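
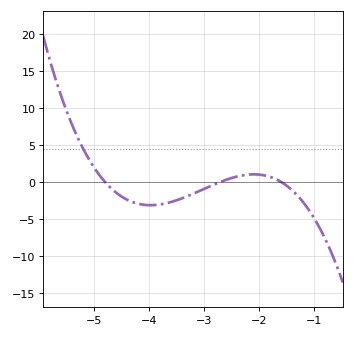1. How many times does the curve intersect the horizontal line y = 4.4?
1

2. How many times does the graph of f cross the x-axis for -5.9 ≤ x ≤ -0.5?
3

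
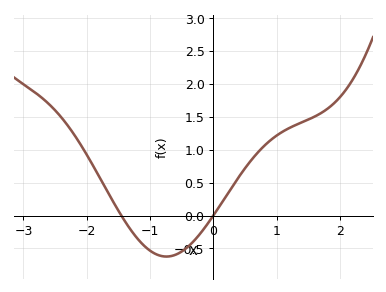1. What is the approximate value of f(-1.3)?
-0.2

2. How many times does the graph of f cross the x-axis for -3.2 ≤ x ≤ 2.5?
2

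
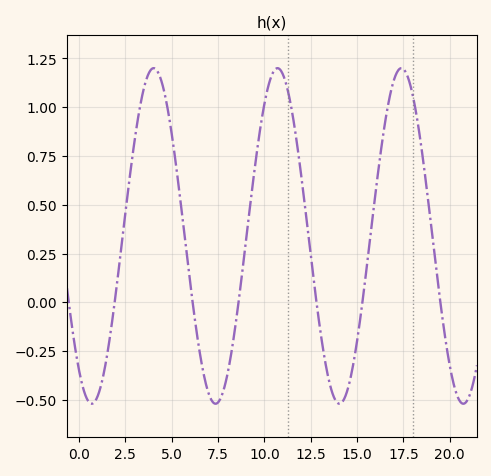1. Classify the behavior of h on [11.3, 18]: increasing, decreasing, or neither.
neither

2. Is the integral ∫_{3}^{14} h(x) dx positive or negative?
positive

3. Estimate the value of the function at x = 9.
0.309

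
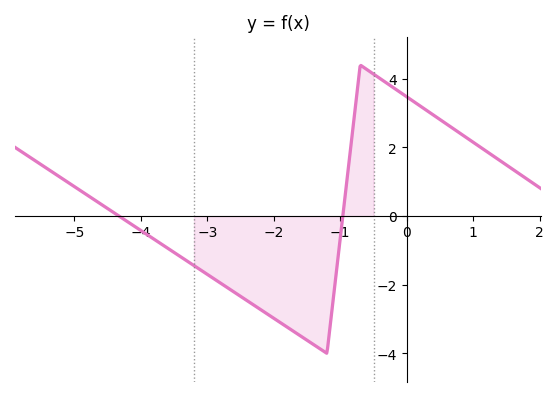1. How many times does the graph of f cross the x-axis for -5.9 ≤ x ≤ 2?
2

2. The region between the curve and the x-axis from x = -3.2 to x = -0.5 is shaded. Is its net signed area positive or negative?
negative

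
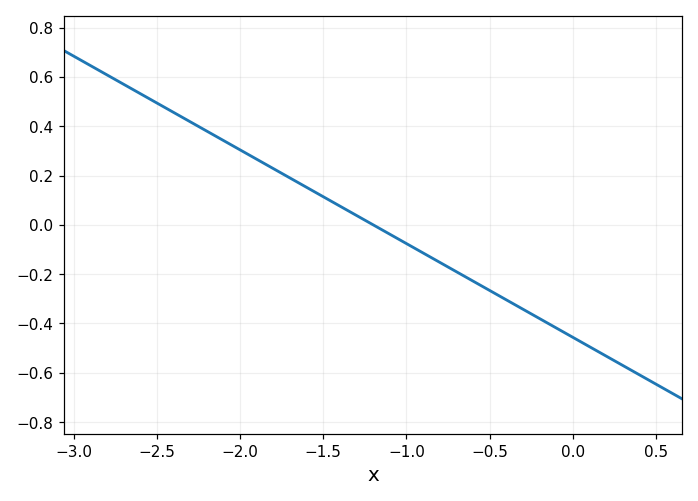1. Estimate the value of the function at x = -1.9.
0.266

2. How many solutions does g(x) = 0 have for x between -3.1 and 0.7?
1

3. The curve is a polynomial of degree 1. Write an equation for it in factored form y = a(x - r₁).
y = -0.38(x + 1.2)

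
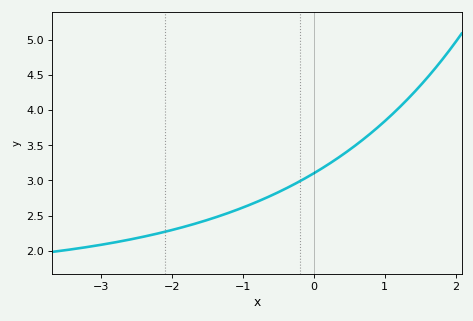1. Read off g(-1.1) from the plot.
2.57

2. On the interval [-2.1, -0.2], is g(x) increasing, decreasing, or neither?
increasing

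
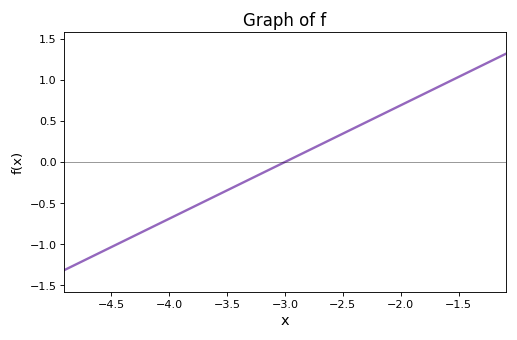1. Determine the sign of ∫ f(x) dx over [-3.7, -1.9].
positive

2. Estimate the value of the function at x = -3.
0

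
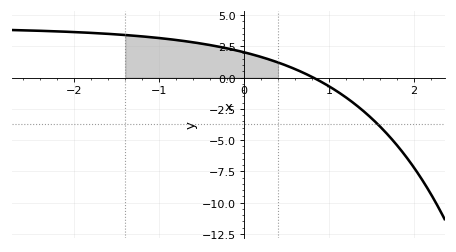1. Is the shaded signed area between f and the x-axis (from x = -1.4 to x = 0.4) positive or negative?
positive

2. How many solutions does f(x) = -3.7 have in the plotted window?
1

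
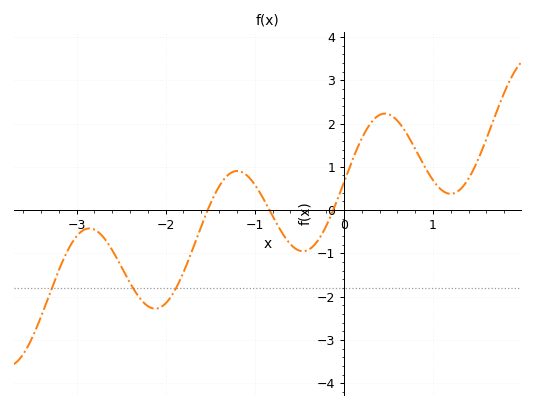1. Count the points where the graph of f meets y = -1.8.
3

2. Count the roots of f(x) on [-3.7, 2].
3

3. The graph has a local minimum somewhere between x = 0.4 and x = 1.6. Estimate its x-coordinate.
1.2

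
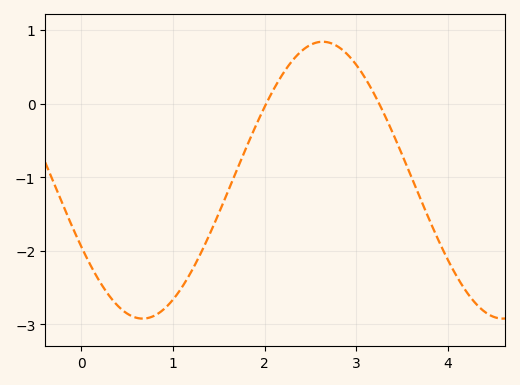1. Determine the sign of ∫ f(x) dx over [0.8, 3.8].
negative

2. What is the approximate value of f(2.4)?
0.7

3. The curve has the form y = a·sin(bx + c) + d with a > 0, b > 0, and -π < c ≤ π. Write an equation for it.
y = 1.88sin(1.6x - 2.6) - 1.04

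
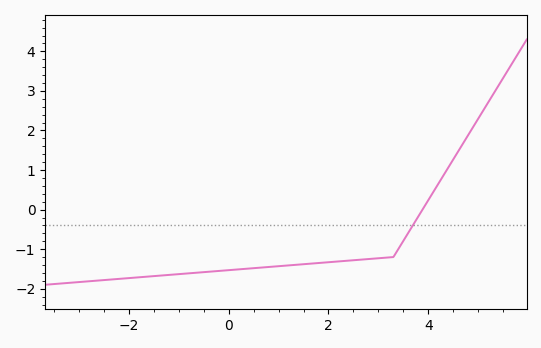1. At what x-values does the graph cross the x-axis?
3.8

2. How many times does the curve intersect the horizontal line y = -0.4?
1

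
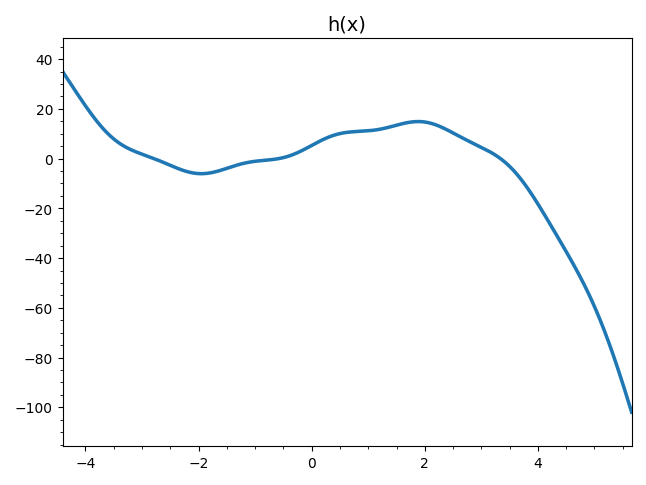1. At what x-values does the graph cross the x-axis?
-2.8, -0.6, 3.4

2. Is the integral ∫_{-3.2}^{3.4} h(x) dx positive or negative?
positive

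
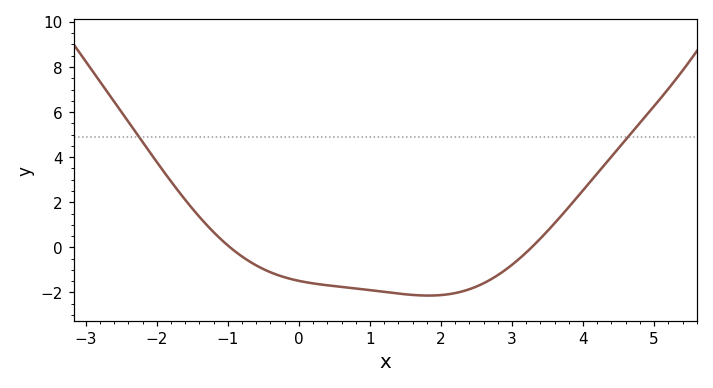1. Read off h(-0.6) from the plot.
-0.8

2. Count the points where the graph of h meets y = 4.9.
2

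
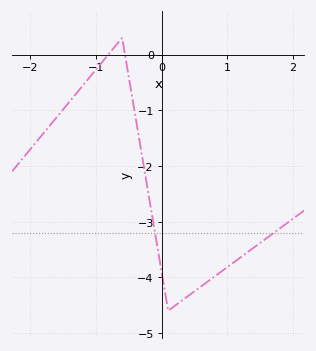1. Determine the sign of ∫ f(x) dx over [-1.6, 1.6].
negative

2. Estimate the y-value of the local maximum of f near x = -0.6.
0.3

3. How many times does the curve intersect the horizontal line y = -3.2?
2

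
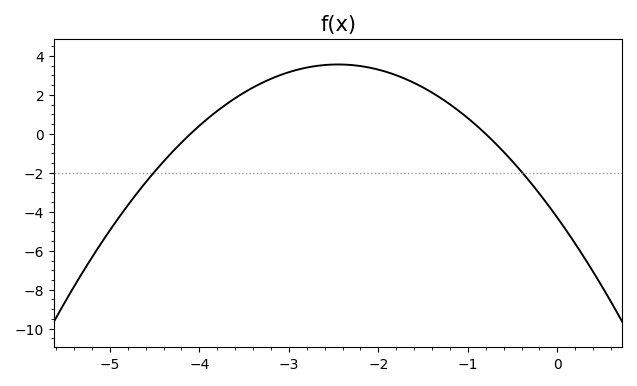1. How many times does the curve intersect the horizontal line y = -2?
2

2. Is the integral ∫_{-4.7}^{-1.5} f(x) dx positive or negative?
positive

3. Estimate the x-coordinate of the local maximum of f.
-2.4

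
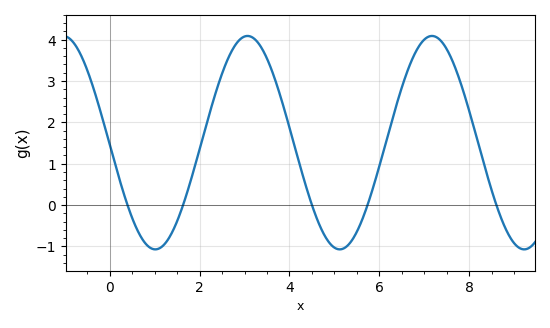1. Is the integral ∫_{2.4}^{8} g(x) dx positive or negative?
positive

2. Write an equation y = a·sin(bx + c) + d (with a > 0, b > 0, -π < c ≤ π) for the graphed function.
y = 2.58sin(1.53x - 3.12) + 1.51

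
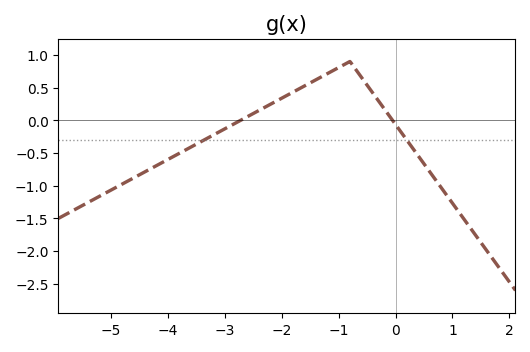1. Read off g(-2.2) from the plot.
0.25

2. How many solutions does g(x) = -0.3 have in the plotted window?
2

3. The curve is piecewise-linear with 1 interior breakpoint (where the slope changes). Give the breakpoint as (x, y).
(-0.8, 0.9)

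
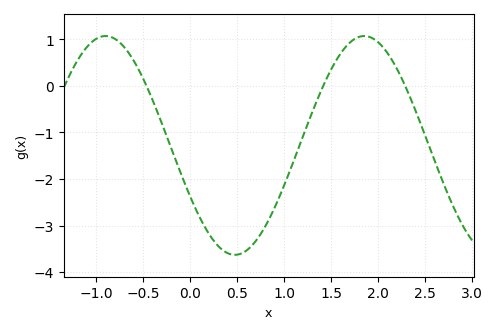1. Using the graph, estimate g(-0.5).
0.144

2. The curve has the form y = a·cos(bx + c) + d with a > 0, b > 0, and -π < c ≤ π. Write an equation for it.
y = 2.35cos(2.28x + 2.06) - 1.28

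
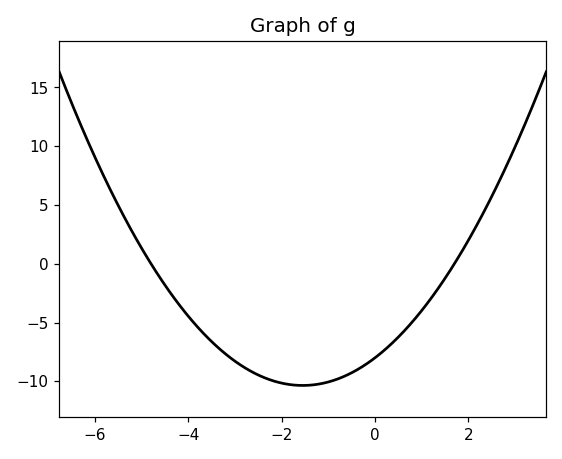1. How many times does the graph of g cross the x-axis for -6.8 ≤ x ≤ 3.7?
2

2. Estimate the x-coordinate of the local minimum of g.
-1.55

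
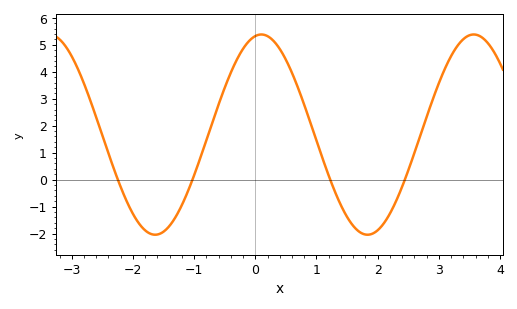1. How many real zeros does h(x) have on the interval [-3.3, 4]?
4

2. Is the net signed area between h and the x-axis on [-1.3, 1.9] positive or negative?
positive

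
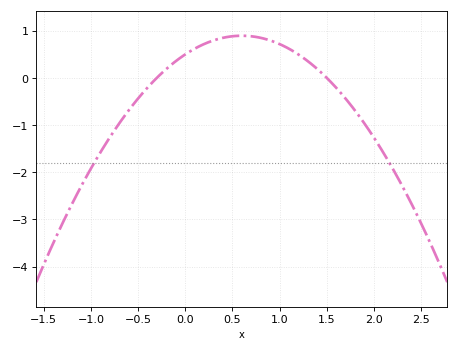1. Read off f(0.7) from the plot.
0.9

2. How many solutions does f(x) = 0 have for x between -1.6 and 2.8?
2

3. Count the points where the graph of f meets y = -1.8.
2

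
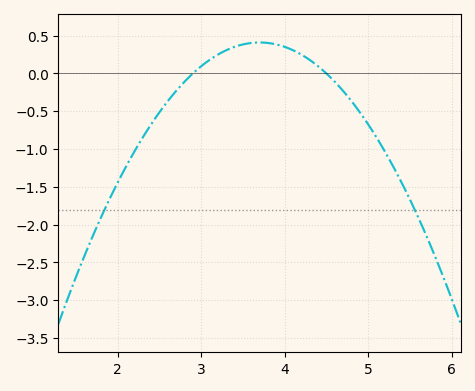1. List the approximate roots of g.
2.9, 4.5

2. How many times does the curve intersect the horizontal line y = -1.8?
2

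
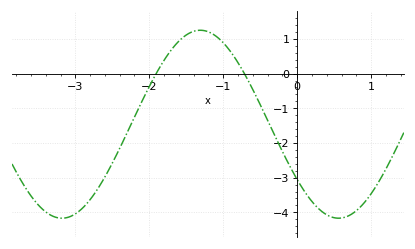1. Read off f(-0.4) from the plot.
-1.3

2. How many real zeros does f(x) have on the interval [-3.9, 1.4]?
2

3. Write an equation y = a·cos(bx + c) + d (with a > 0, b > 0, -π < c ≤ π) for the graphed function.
y = 2.71cos(1.7x + 2.2) - 1.46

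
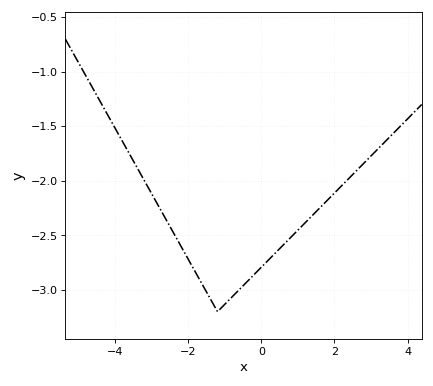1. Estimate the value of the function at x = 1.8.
-2.18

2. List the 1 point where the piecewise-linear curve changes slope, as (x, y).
(-1.2, -3.2)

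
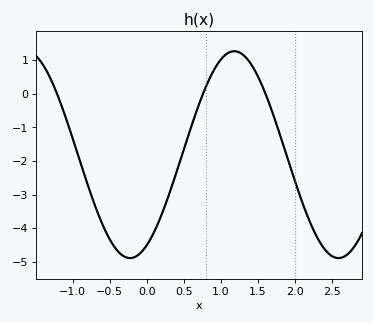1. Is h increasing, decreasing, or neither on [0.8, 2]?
neither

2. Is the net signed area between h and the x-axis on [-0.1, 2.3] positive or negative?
negative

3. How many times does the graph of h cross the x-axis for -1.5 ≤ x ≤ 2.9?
3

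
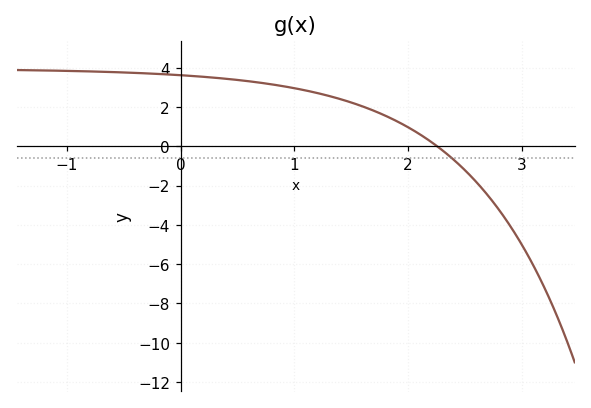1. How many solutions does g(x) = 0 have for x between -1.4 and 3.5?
1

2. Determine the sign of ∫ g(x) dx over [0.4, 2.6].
positive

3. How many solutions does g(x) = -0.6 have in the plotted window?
1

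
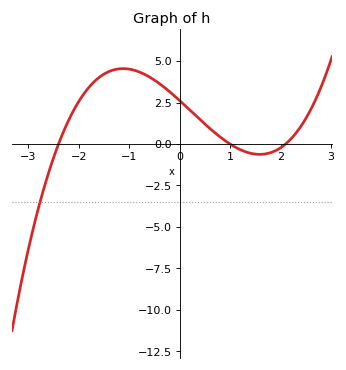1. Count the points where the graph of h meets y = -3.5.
1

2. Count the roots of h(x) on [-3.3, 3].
3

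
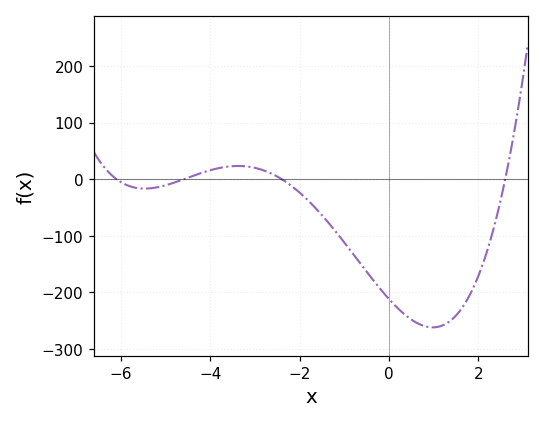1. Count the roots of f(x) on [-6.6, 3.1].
4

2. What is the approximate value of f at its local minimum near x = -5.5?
-16.4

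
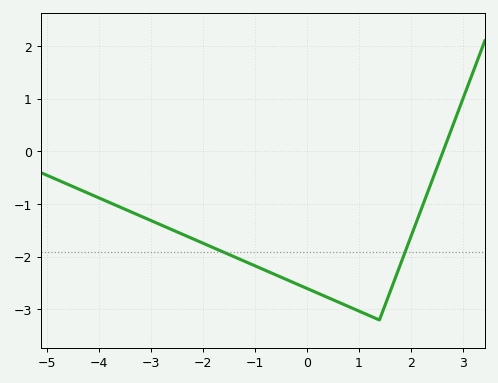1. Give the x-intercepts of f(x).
2.62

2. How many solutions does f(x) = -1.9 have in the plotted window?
2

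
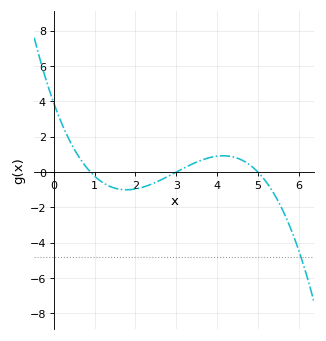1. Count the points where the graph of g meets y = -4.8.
1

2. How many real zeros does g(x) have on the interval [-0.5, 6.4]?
3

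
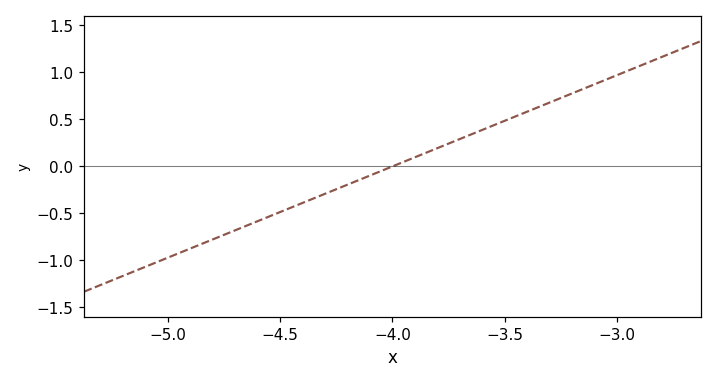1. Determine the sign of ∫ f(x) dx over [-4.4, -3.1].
positive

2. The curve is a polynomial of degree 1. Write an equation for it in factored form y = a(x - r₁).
y = 0.97(x + 4)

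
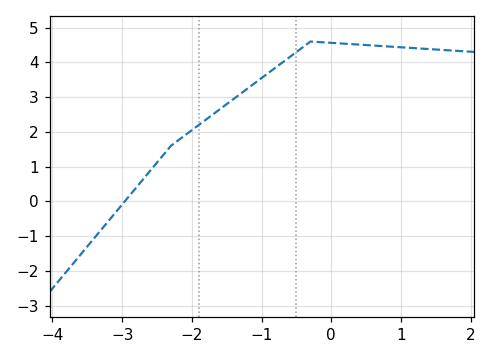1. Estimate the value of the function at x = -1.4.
2.95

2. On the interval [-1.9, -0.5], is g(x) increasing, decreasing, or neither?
increasing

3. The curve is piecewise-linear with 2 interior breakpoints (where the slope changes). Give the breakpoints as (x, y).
(-2.3, 1.6); (-0.3, 4.6)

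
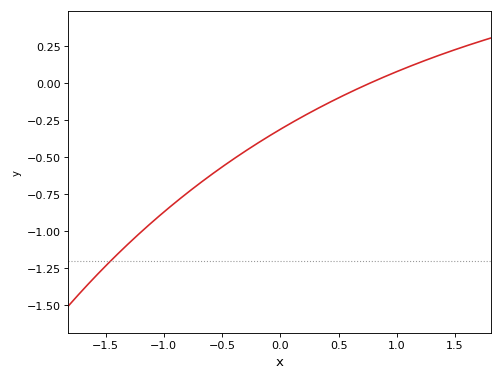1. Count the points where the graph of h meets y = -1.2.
1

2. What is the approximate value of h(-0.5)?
-0.564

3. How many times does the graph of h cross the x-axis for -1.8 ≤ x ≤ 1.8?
1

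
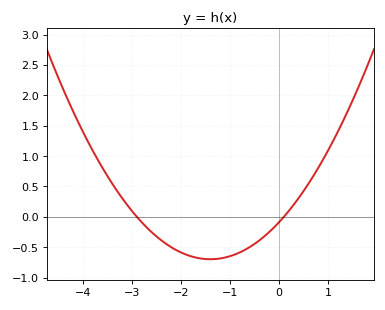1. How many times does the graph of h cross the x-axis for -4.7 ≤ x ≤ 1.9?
2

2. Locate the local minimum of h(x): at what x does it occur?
-1.4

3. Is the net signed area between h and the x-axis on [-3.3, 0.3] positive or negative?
negative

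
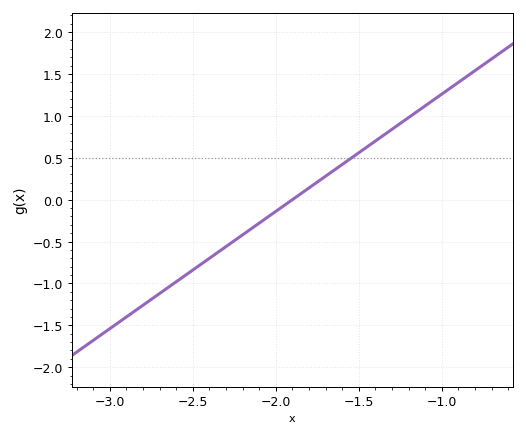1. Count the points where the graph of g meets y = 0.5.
1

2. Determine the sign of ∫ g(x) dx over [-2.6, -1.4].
negative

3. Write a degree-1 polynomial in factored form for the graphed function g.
y = 1.4(x + 1.9)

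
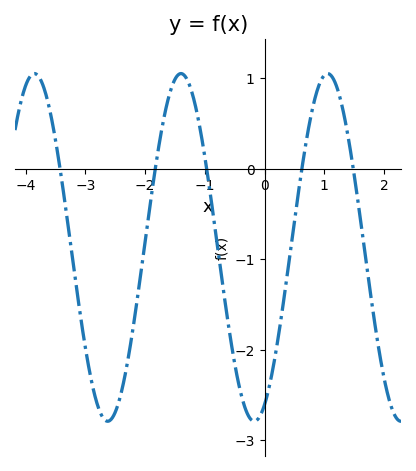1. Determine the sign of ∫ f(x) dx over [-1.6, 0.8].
negative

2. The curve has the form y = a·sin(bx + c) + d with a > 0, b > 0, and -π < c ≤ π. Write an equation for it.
y = 1.92sin(2.6x - 1.1) - 0.87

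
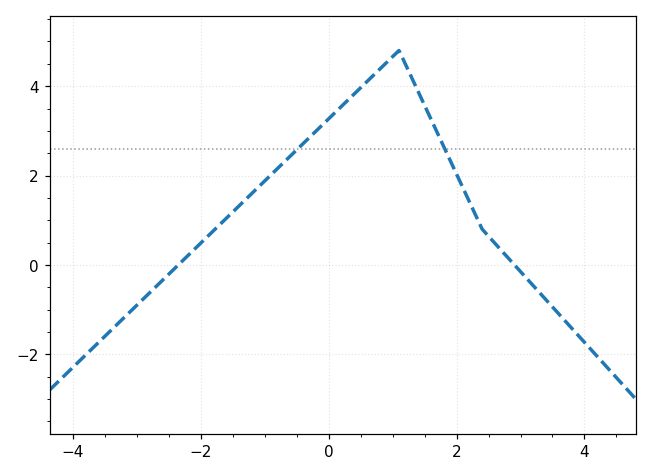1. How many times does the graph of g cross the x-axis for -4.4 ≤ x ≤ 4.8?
2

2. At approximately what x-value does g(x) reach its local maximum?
1.1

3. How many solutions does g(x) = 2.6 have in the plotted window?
2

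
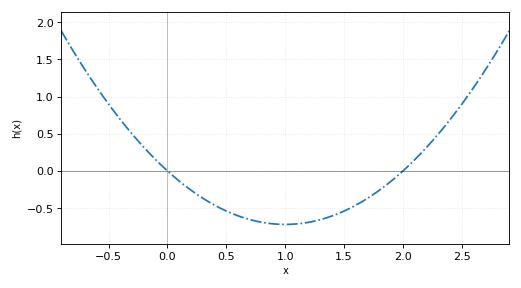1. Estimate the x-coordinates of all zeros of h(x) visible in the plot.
0, 2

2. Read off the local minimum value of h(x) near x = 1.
-0.7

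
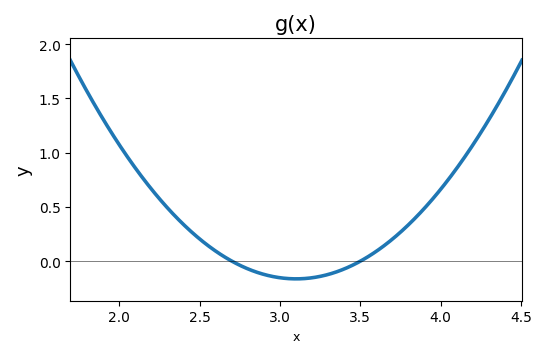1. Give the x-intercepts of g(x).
2.7, 3.5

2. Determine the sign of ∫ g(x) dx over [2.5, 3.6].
negative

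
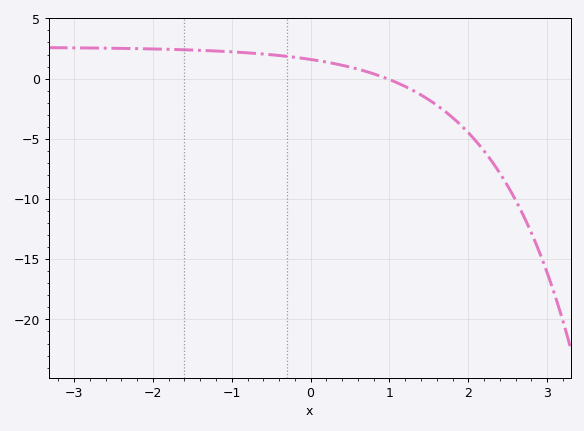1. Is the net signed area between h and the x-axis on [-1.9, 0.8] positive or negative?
positive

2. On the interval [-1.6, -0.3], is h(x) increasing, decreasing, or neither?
decreasing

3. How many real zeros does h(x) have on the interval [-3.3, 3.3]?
1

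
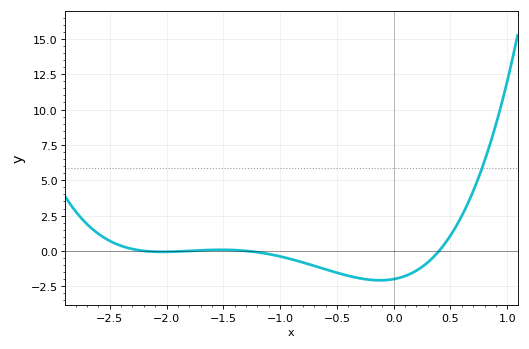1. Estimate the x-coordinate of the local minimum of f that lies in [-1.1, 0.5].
-0.12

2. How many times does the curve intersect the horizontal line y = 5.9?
1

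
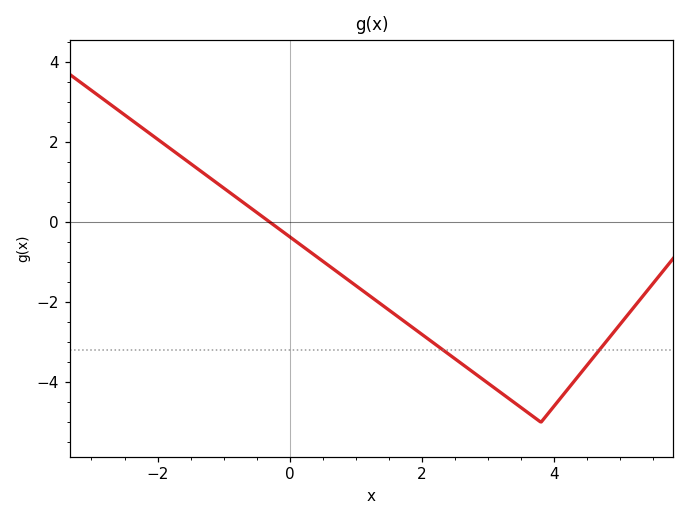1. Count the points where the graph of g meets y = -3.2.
2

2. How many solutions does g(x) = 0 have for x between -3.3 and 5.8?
1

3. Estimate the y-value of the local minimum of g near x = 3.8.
-5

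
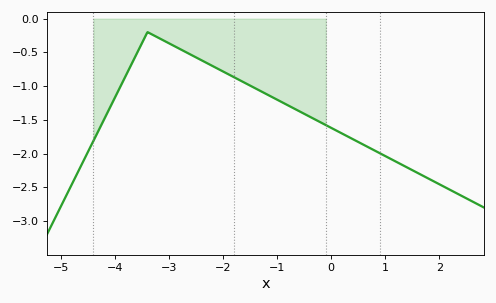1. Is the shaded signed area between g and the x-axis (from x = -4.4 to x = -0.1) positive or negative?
negative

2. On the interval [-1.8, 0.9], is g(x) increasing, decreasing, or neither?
decreasing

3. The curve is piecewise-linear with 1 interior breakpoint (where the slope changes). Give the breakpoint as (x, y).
(-3.4, -0.2)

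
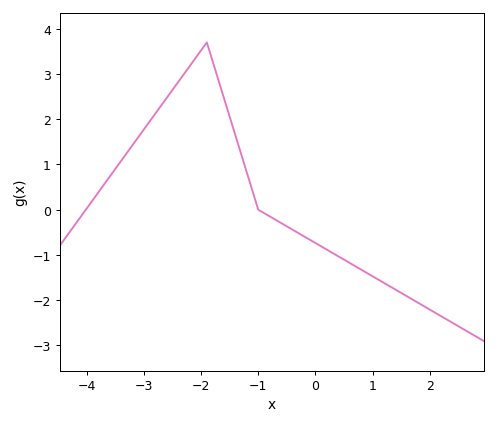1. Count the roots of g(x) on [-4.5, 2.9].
2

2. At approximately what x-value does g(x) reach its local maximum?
-1.9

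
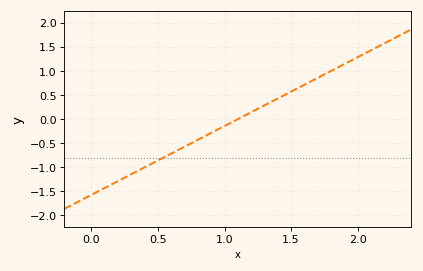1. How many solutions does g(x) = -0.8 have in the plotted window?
1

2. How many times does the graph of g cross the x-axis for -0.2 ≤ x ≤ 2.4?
1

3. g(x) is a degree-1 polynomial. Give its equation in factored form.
y = 1.43(x - 1.1)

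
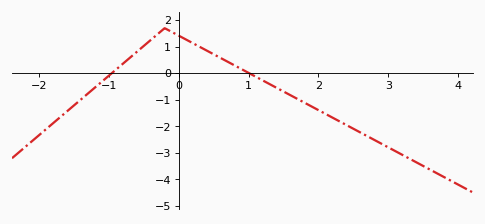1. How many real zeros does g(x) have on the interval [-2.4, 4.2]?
2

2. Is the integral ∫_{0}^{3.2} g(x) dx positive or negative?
negative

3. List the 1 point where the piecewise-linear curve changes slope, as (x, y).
(-0.2, 1.7)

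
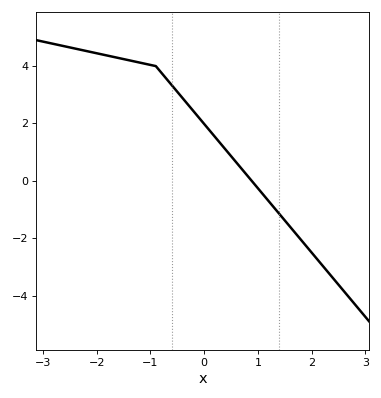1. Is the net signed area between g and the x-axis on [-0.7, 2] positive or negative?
positive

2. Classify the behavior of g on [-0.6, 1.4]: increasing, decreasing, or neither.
decreasing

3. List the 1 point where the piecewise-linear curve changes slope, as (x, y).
(-0.9, 4)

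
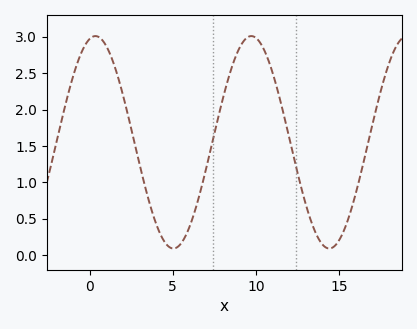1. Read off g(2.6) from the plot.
1.64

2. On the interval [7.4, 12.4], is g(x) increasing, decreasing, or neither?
neither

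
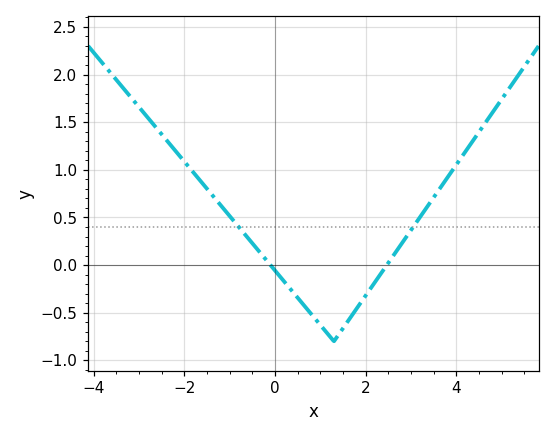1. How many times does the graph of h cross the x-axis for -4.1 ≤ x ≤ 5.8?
2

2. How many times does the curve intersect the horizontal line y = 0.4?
2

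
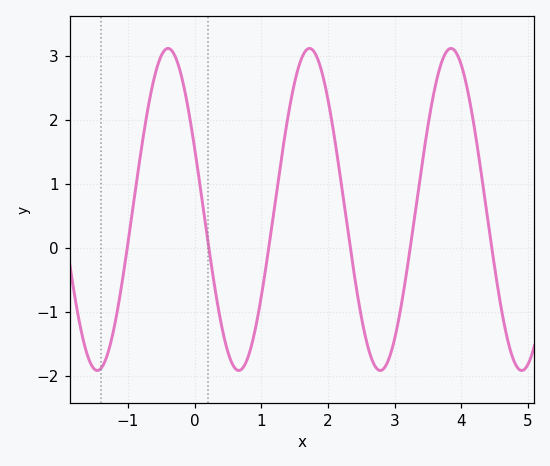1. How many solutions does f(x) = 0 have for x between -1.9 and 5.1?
6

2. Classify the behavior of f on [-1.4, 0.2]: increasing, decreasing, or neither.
neither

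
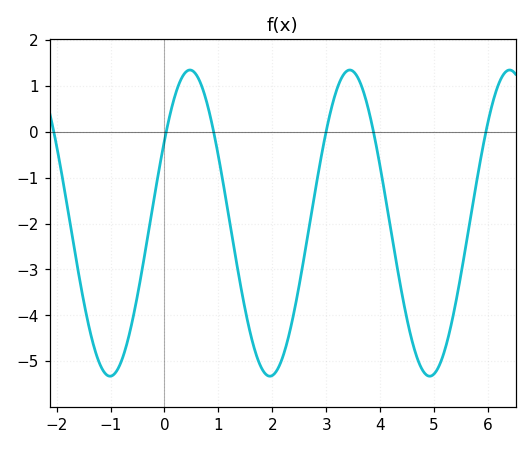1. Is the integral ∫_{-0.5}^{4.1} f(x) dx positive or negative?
negative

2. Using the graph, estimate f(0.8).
0.577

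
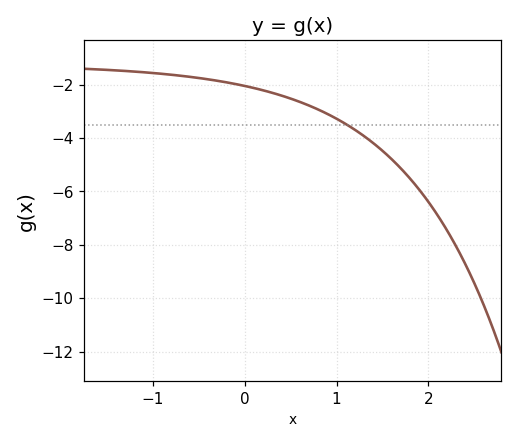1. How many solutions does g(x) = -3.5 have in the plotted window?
1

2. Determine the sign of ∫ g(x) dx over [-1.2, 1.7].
negative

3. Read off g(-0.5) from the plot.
-1.75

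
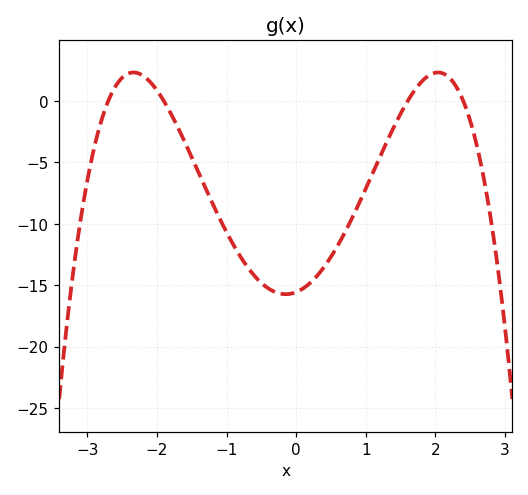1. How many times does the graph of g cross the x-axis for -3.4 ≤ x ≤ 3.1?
4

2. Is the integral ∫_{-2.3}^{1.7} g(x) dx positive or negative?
negative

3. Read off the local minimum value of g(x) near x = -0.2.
-15.5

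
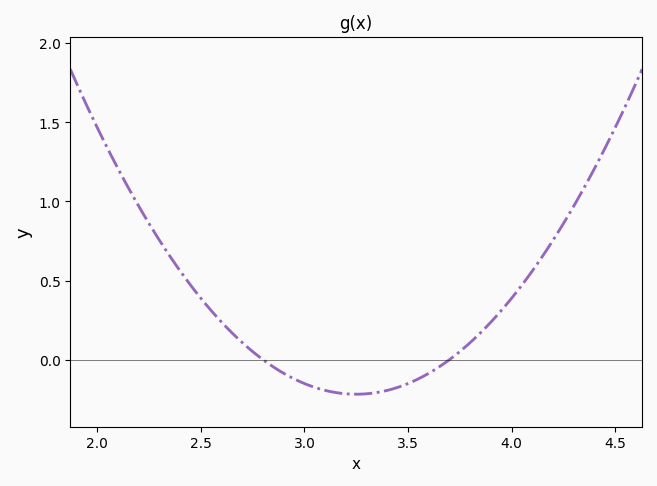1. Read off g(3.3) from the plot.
-0.216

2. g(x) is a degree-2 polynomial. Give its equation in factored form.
y = 1.08(x - 2.8)(x - 3.7)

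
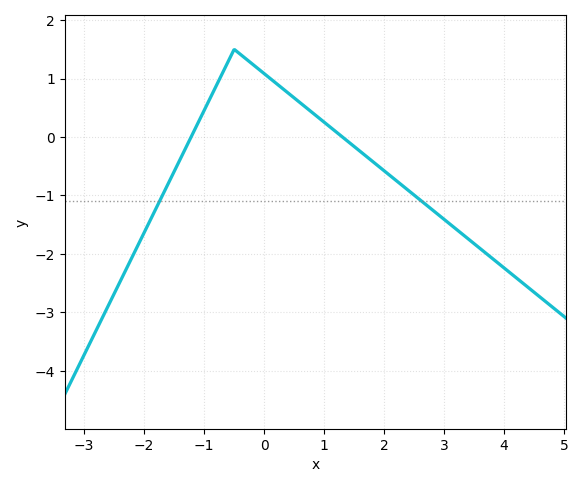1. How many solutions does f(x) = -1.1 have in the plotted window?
2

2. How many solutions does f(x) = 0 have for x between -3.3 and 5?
2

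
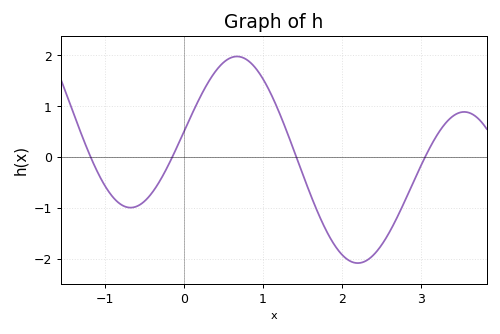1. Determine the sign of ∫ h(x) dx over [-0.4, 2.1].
positive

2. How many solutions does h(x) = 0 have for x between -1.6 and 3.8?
4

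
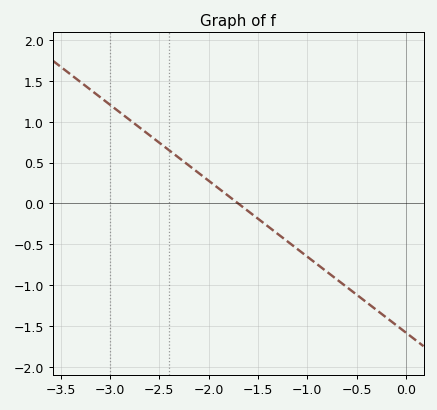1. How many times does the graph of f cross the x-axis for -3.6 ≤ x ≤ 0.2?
1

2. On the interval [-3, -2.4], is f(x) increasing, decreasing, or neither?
decreasing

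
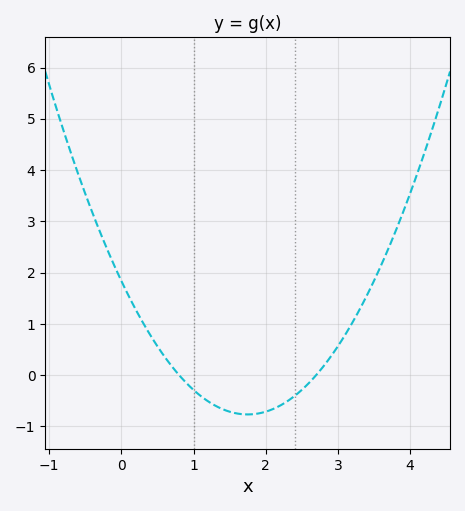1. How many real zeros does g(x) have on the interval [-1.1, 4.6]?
2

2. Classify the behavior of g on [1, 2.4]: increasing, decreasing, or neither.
neither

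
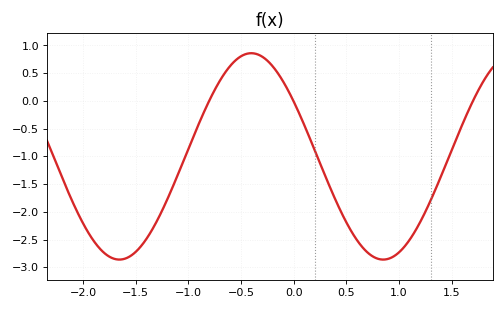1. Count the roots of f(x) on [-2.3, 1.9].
3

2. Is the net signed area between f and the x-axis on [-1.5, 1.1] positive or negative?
negative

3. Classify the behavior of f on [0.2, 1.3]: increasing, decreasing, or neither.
neither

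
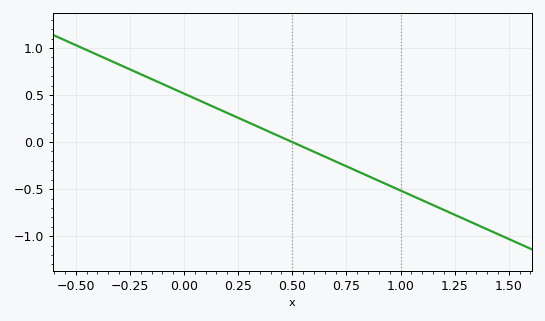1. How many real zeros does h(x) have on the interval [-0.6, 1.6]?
1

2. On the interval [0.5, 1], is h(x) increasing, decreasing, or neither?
decreasing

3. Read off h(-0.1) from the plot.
0.618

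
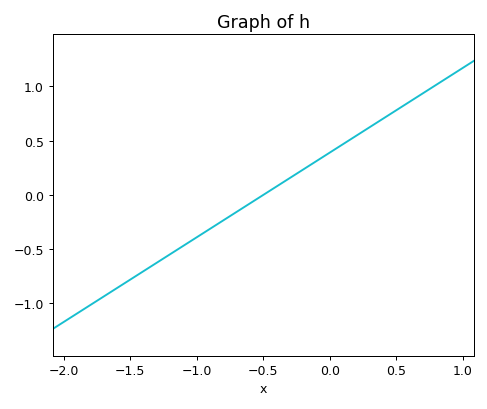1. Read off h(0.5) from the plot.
0.8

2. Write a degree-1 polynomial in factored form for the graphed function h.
y = 0.78(x + 0.5)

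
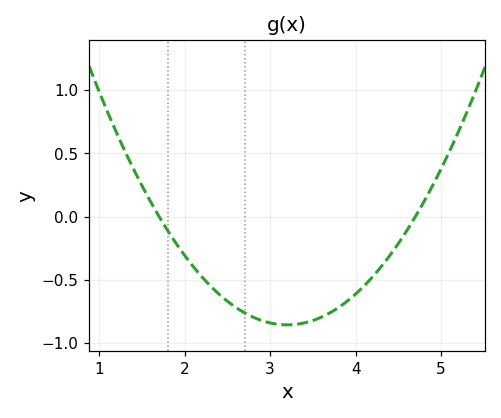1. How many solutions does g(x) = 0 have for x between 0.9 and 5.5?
2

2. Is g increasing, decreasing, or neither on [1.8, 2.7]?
decreasing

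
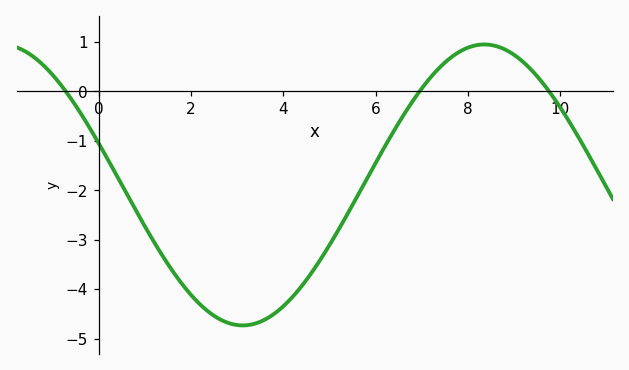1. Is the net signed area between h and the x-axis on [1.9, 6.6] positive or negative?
negative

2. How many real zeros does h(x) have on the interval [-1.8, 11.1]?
3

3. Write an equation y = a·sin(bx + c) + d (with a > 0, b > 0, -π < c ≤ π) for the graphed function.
y = 2.84sin(0.6x + 2.8) - 1.89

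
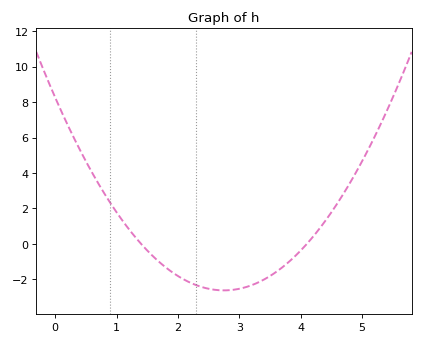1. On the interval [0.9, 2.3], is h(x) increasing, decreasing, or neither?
decreasing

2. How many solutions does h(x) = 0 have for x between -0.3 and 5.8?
2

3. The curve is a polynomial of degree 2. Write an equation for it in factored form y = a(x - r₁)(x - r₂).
y = 1.44(x - 1.4)(x - 4.1)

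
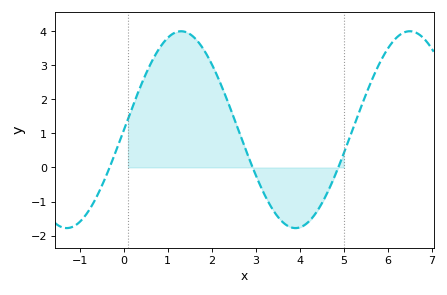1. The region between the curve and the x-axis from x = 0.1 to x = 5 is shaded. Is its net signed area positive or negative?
positive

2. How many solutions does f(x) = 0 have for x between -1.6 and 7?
3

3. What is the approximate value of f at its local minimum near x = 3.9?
-1.8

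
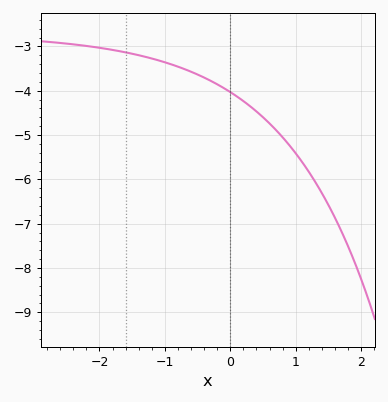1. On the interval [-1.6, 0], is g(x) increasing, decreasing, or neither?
decreasing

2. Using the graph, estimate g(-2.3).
-2.97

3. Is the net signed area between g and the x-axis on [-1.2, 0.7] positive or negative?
negative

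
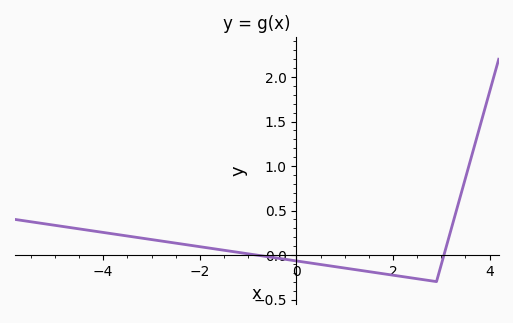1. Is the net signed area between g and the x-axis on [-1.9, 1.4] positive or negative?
negative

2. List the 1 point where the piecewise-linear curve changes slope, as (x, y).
(2.9, -0.3)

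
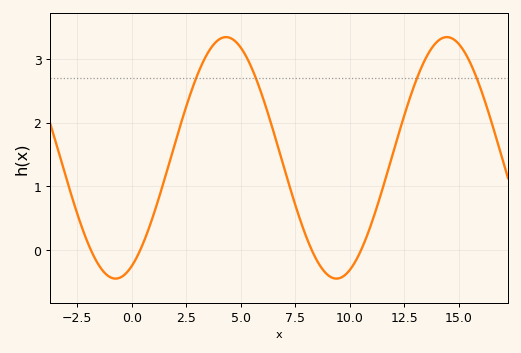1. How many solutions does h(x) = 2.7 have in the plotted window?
4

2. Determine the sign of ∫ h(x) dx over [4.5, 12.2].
positive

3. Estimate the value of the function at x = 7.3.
0.9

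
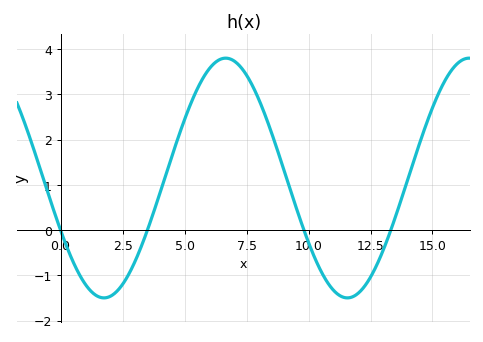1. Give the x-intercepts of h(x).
-0.004, 3.5, 9.81, 13.3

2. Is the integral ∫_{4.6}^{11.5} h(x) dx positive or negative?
positive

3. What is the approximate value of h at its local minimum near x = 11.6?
-1.5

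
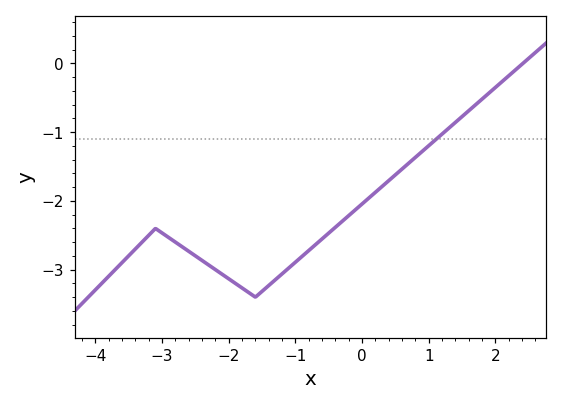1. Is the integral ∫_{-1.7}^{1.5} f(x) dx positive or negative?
negative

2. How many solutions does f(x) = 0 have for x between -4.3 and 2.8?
1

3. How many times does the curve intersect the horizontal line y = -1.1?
1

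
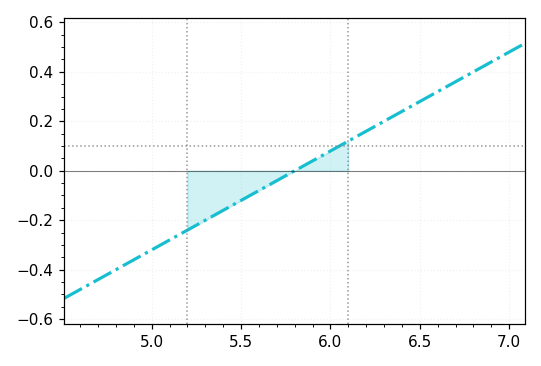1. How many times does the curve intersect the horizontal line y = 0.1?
1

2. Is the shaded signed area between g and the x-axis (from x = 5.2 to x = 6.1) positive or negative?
negative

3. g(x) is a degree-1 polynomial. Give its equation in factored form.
y = 0.4(x - 5.8)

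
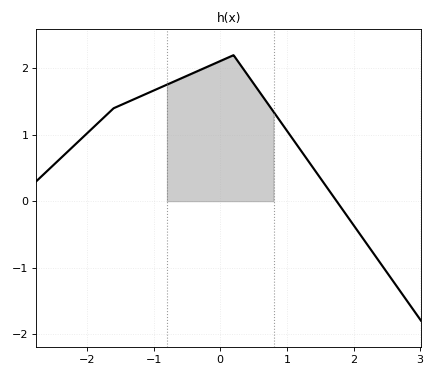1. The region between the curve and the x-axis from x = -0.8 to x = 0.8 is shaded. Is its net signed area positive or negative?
positive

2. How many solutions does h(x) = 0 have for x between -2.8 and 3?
1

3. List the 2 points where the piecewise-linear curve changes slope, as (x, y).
(-1.6, 1.4); (0.2, 2.2)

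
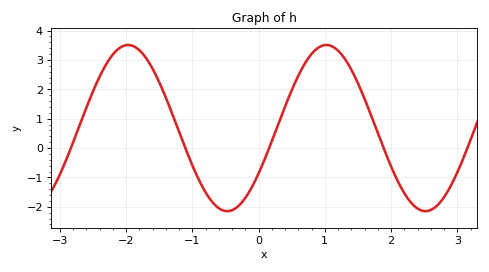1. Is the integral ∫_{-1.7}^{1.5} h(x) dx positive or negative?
positive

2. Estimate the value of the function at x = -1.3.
1.15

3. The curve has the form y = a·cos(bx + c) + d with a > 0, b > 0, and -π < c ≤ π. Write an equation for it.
y = 2.83cos(2.1x - 2.15) + 0.68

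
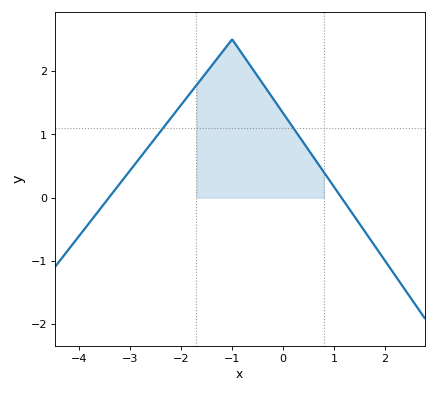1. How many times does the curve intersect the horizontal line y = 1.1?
2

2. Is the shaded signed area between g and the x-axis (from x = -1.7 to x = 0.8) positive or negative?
positive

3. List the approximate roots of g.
-3.4, 1.1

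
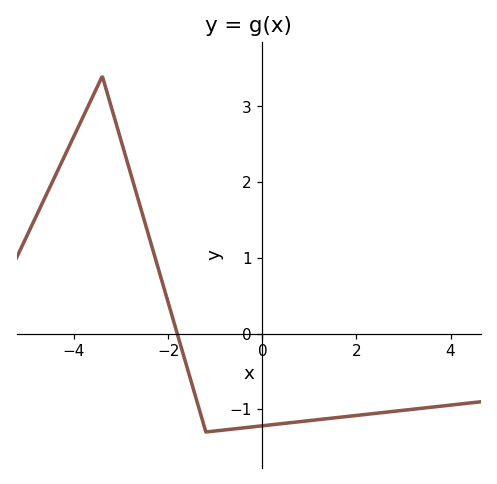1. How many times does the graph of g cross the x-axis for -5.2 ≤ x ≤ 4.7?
1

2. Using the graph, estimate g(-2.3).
1.05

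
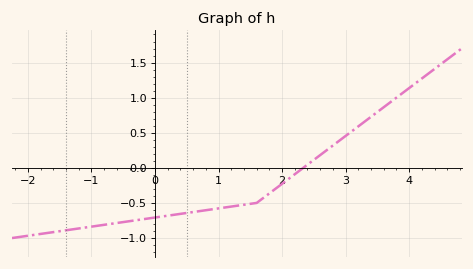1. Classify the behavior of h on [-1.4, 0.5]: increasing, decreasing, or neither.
increasing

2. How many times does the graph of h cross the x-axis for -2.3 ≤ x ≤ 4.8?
1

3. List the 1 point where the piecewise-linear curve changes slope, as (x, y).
(1.6, -0.5)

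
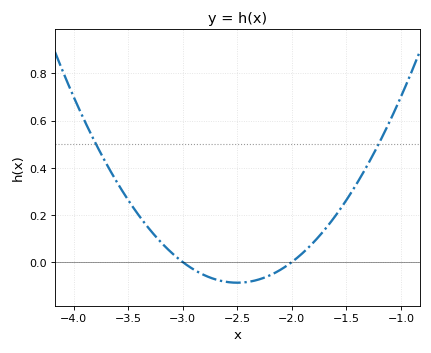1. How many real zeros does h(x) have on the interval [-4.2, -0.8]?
2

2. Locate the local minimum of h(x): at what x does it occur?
-2.5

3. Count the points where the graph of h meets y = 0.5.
2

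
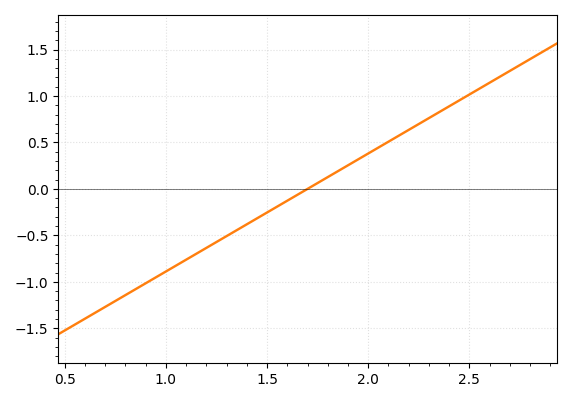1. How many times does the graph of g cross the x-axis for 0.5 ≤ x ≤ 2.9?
1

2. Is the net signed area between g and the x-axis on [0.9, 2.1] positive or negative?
negative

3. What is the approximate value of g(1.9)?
0.254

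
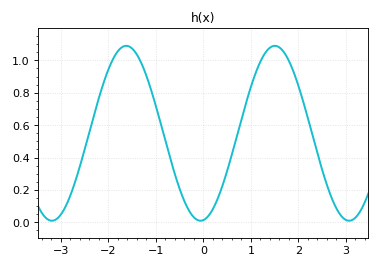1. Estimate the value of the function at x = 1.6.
1.08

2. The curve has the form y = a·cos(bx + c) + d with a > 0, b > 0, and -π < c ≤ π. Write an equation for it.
y = 0.54cos(2x - 3) + 0.55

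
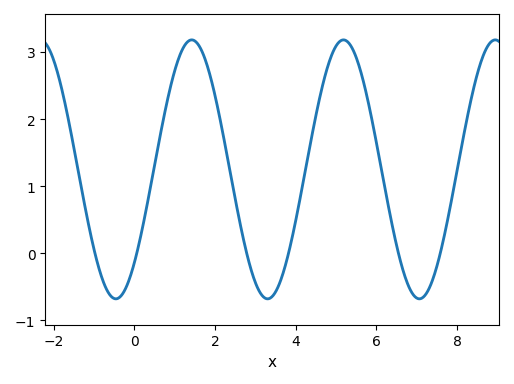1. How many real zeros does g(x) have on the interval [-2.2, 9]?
6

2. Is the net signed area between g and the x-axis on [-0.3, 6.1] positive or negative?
positive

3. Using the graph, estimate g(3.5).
-0.6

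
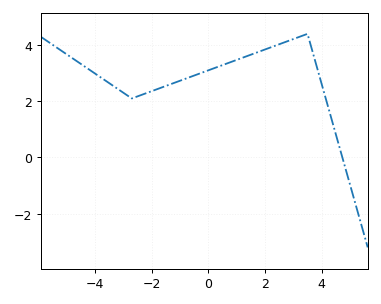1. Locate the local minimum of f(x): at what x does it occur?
-2.6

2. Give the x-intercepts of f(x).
4.8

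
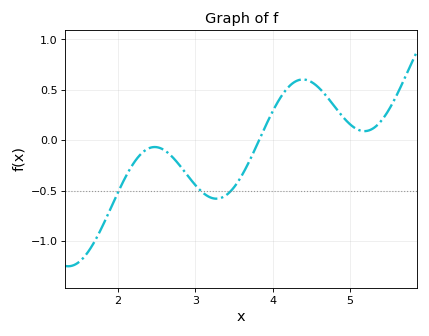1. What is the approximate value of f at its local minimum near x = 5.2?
0.1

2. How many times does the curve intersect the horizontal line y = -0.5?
3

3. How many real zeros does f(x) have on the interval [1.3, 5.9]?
1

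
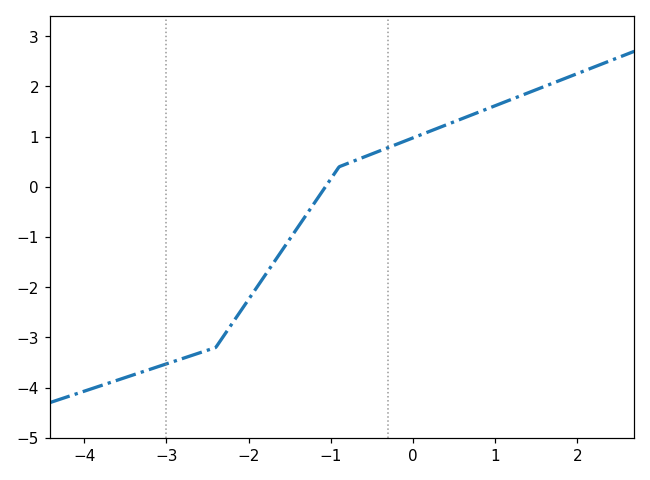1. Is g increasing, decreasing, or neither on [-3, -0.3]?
increasing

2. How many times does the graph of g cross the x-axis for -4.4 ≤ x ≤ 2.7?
1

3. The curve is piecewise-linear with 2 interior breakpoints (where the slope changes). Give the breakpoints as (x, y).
(-2.4, -3.2); (-0.9, 0.4)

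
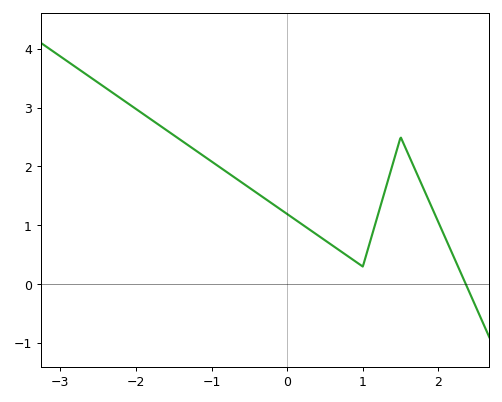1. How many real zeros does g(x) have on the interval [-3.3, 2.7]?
1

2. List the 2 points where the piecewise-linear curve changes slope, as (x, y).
(1, 0.3); (1.5, 2.5)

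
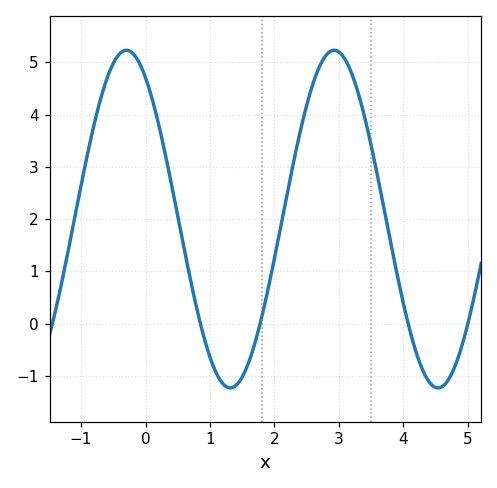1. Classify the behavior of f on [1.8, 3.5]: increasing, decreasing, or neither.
neither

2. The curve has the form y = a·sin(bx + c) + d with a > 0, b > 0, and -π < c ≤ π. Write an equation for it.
y = 3.23sin(1.9x + 2.2) + 2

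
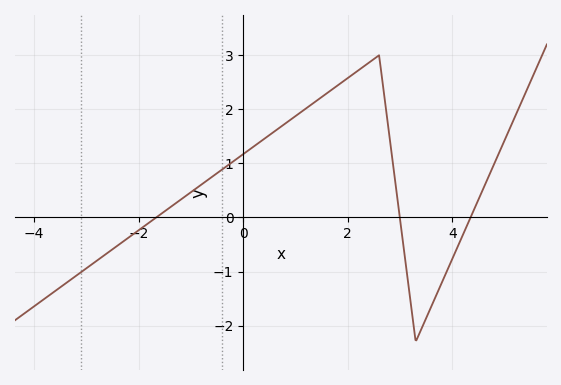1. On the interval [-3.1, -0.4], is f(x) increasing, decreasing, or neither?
increasing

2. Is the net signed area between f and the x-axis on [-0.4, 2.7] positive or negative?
positive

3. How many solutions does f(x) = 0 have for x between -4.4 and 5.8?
3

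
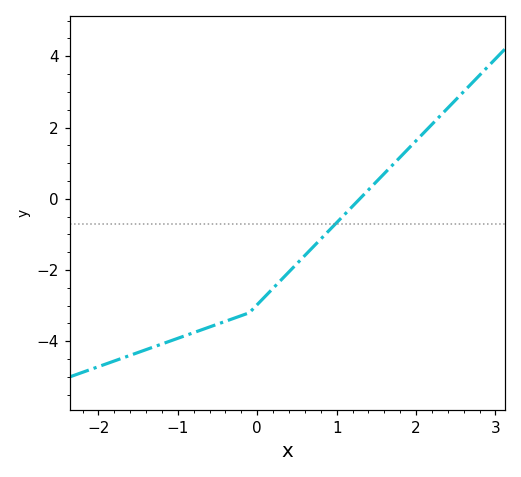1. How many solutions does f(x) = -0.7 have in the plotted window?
1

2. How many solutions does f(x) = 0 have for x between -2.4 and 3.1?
1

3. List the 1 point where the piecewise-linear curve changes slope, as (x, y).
(-0.1, -3.2)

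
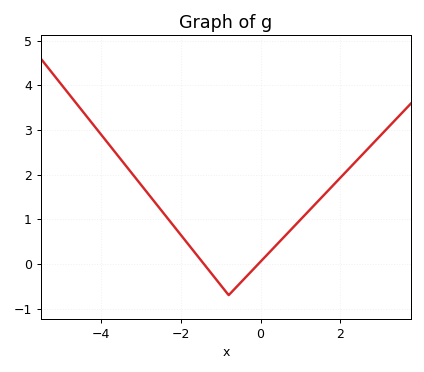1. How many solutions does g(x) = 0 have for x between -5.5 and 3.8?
2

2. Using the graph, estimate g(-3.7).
2.6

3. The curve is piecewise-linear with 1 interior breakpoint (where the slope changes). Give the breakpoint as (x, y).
(-0.8, -0.7)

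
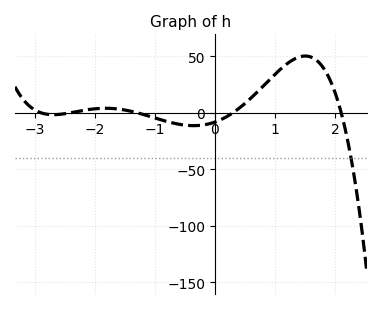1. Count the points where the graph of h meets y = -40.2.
1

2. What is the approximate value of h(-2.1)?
2.81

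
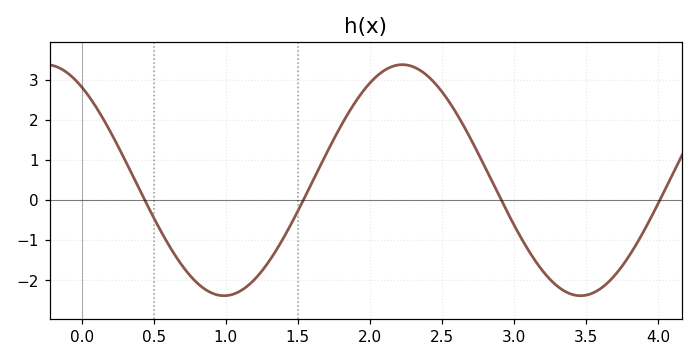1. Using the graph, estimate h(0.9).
-2.3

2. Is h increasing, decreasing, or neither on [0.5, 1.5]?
neither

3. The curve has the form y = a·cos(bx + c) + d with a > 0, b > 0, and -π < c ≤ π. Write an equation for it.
y = 2.88cos(2.5x + 0.63) + 0.5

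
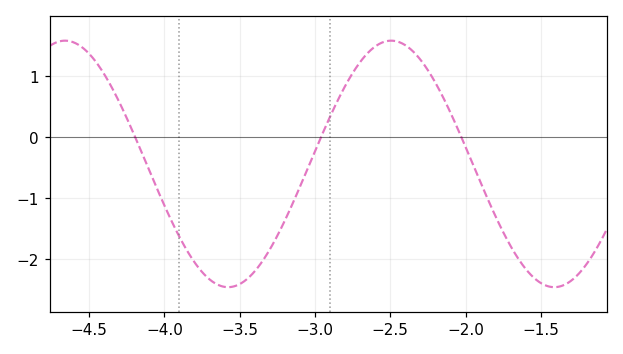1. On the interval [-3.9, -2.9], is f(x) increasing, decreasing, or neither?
neither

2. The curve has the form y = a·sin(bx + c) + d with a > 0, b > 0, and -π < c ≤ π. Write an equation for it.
y = 2.02sin(2.9x + 2.5) - 0.44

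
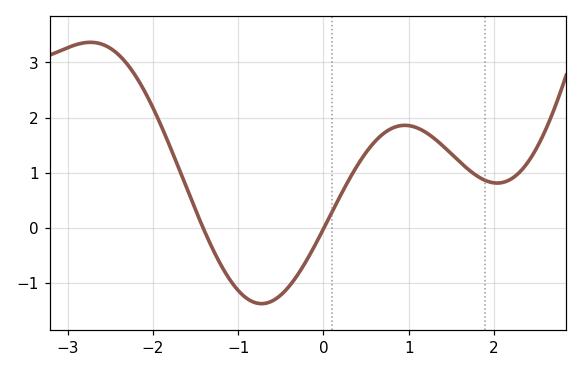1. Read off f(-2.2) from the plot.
2.75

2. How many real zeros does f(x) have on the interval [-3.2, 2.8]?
2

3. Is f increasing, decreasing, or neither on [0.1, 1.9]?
neither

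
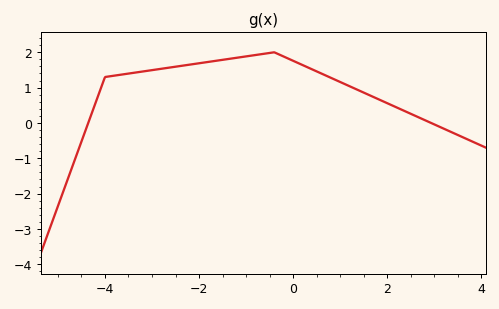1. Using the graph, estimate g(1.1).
1.1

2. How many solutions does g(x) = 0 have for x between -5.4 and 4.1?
2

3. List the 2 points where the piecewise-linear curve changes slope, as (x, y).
(-4, 1.3); (-0.4, 2)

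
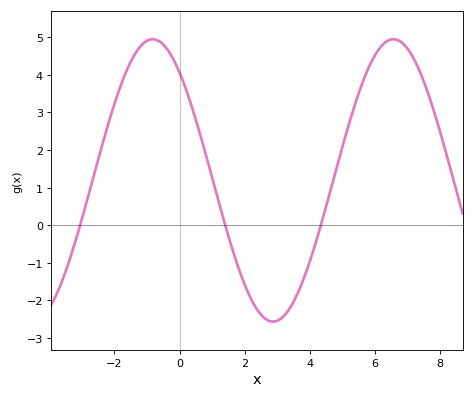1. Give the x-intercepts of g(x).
-3, 1.4, 4.4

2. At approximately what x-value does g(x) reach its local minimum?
2.8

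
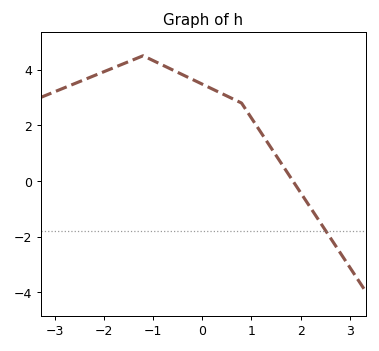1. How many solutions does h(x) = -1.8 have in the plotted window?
1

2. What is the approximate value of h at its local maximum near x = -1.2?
4.4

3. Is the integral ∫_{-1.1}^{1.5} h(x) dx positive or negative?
positive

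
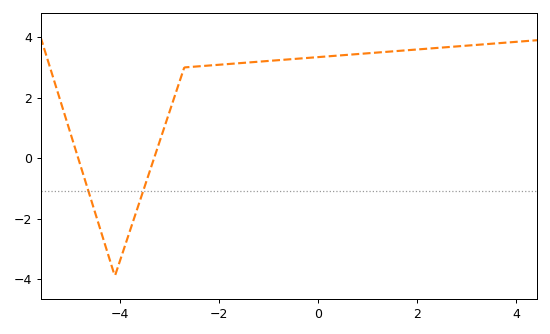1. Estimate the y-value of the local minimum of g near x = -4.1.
-3.9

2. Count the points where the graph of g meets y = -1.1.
2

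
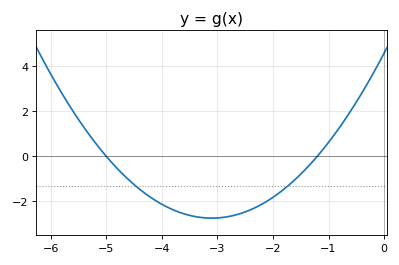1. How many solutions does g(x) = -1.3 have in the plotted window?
2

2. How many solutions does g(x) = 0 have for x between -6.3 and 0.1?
2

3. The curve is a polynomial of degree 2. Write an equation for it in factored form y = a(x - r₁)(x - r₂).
y = 0.76(x + 5)(x + 1.2)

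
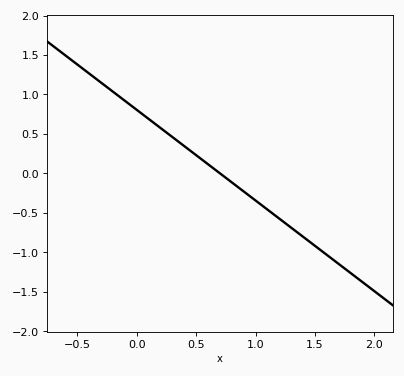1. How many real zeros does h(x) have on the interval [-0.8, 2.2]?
1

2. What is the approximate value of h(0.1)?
0.7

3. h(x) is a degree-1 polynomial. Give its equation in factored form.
y = -1.15(x - 0.7)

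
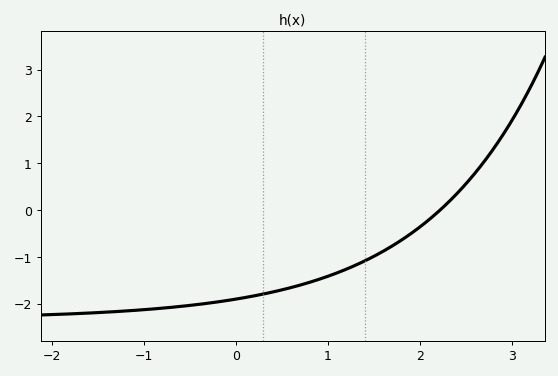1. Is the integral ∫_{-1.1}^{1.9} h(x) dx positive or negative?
negative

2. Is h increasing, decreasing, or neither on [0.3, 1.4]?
increasing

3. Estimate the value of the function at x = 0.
-1.9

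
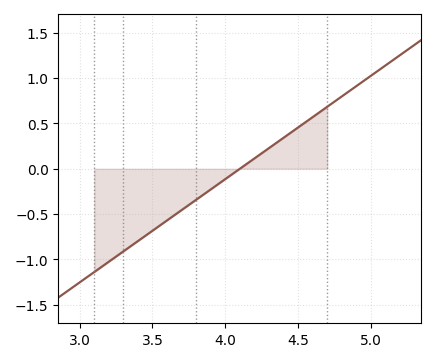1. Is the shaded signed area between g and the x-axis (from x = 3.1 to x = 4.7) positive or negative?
negative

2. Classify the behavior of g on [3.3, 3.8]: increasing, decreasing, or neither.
increasing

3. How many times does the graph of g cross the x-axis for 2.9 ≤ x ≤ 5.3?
1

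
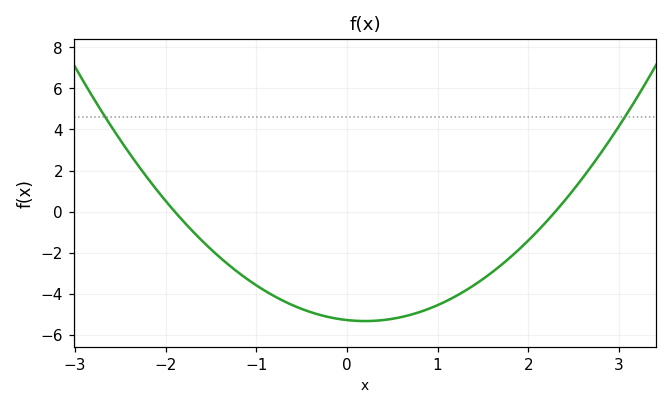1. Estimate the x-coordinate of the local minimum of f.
0.2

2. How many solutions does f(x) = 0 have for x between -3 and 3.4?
2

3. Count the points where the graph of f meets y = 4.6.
2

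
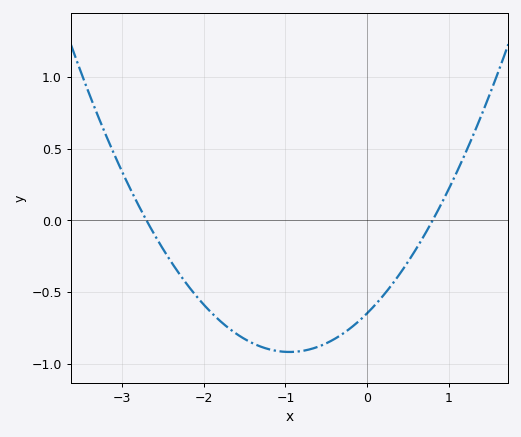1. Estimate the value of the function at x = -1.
-0.918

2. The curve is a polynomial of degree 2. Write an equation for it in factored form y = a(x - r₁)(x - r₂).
y = 0.3(x + 2.7)(x - 0.8)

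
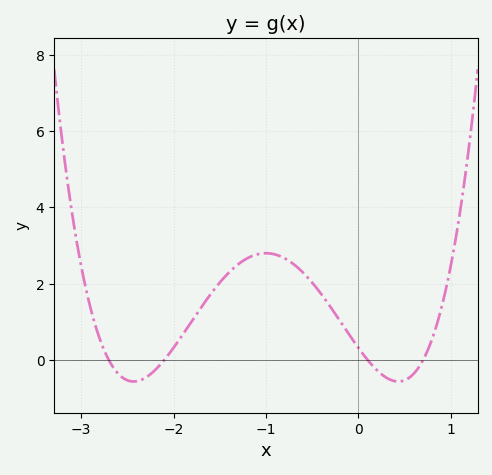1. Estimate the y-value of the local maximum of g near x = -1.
2.8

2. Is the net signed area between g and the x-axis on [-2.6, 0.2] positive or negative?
positive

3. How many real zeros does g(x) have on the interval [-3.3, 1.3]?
4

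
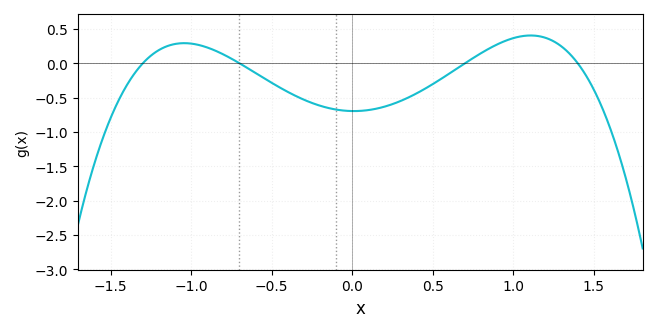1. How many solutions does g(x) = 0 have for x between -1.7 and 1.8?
4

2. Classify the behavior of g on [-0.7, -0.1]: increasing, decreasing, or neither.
decreasing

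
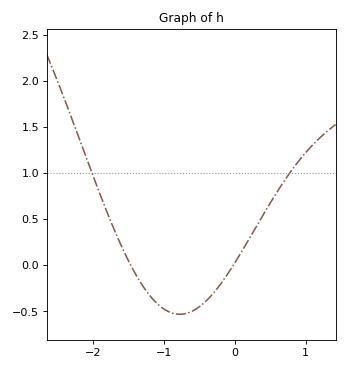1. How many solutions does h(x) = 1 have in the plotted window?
2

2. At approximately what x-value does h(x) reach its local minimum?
-0.8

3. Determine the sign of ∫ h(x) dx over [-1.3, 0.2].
negative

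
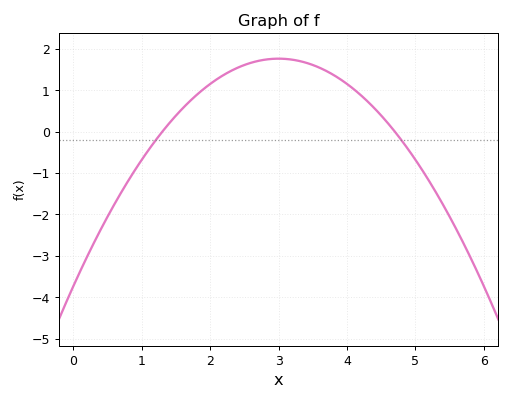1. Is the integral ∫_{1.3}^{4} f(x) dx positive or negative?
positive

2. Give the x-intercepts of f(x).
1.3, 4.7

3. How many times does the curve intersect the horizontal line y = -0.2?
2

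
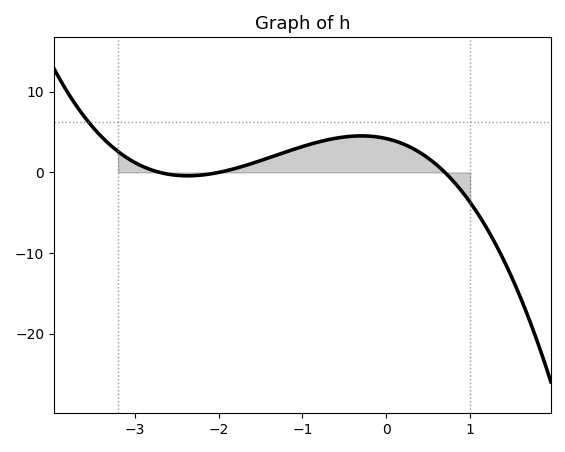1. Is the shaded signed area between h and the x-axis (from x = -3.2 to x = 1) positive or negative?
positive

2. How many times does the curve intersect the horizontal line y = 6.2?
1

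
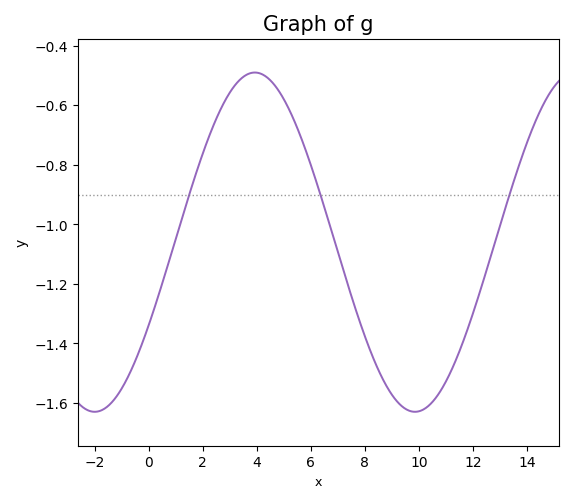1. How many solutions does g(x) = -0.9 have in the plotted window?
3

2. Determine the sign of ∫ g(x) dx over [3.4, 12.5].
negative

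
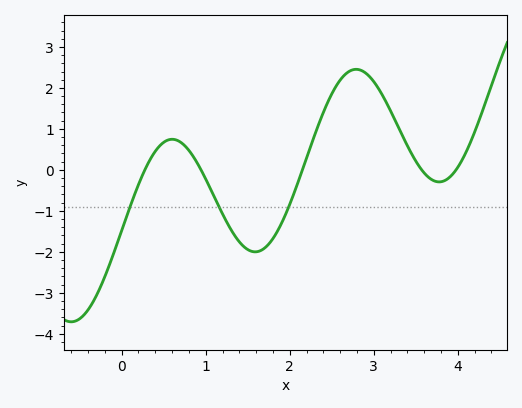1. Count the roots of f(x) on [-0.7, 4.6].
5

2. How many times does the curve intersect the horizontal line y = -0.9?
3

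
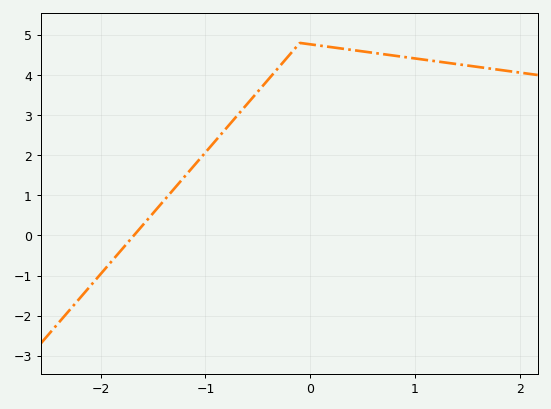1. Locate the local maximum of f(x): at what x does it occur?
-0.1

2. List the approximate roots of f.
-1.68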